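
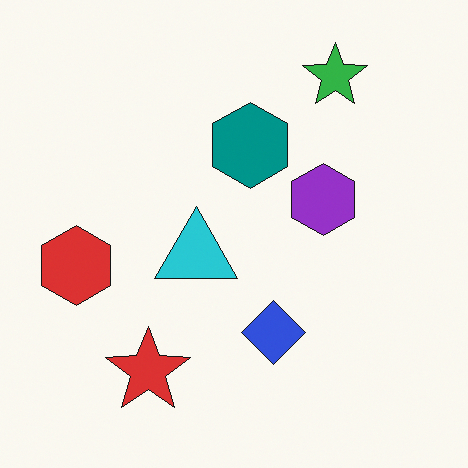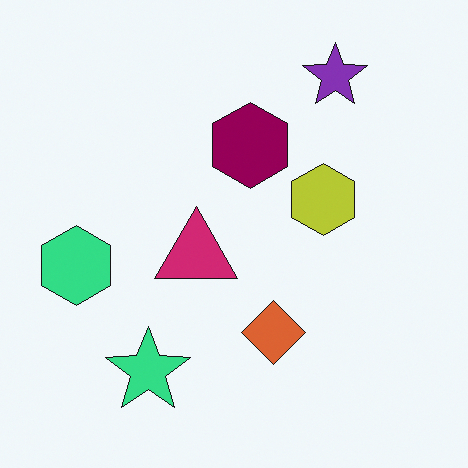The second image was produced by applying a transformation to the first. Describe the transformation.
Hue-shifted noticeably.

Every shape's color has rotated by the same amount around the hue wheel — a uniform hue shift.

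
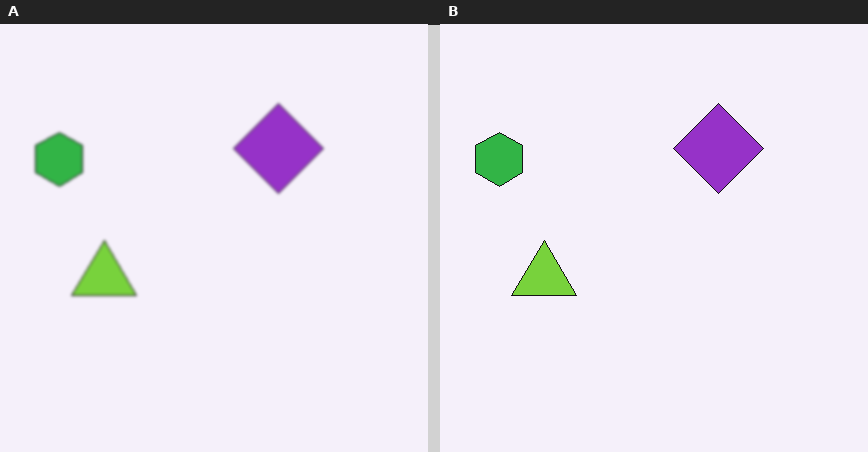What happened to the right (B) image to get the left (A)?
This is the original image lightly blurred.

Shape edges and outlines are uniformly softened across the whole image.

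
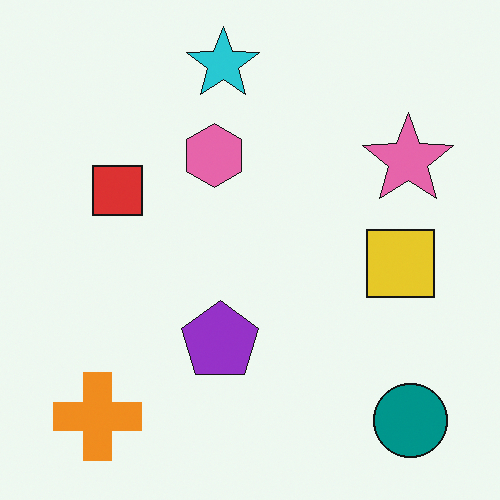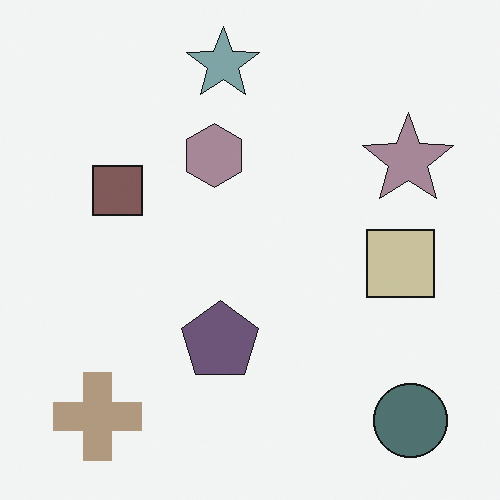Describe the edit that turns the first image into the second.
The image was made much more muted (saturation change).

All colors are more muted and greyish — a global saturation change.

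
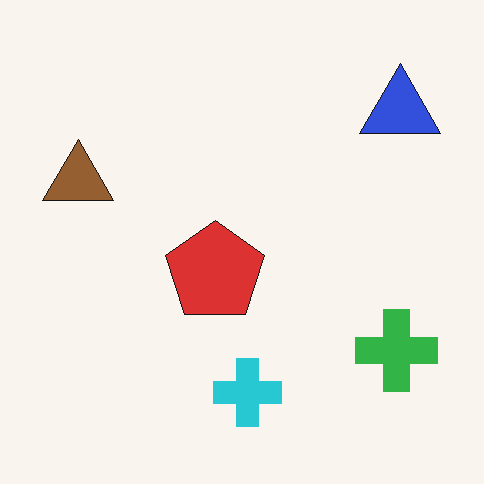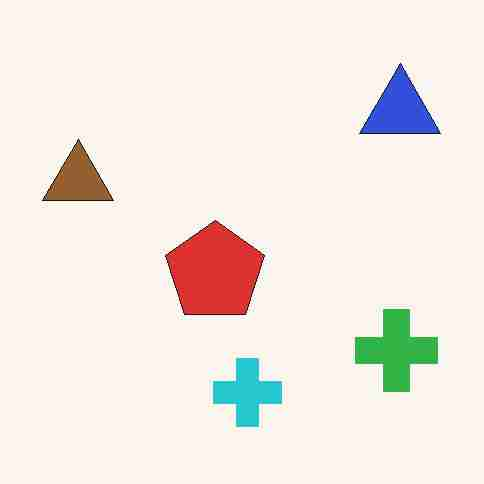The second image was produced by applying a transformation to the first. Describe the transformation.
It was degraded with heavy JPEG compression.

Blocky 8×8 compression artifacts appear around shape edges and the flat background shows ringing — characteristic JPEG degradation.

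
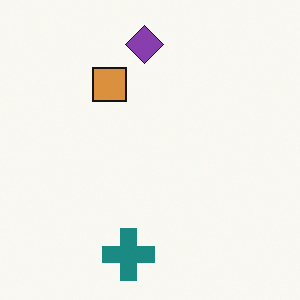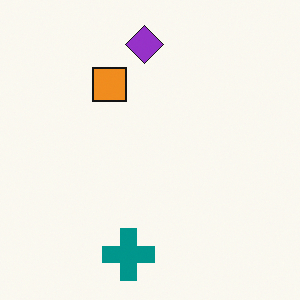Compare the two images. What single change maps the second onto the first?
This is the original image slightly desaturated.

All colors are more muted and greyish — a global saturation change.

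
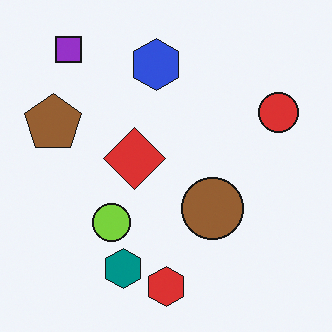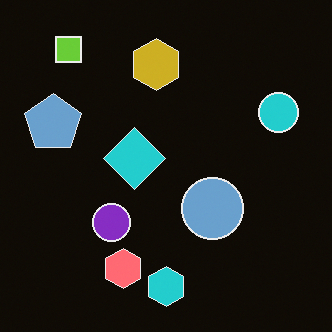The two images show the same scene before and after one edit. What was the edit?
The transformation is: color-inverted (negative).

The light background has become dark and every shape's color is its complement — a photographic negative.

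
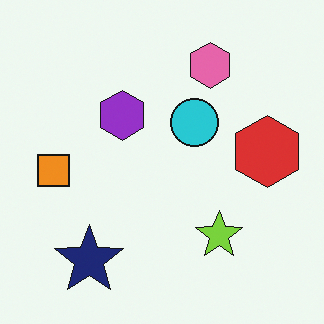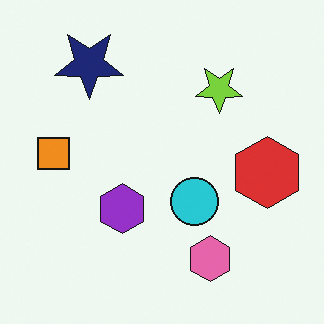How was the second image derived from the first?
The transformation is: flipped vertically (top ↔ bottom).

The navy star is in the bottom-left of the first image and the top-left of the second — shapes on opposite sides of the horizontal midline have swapped in a mirror flip.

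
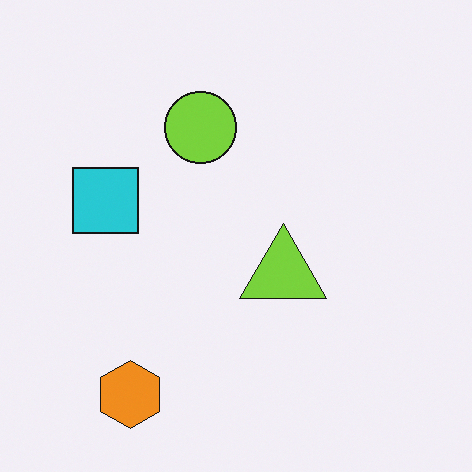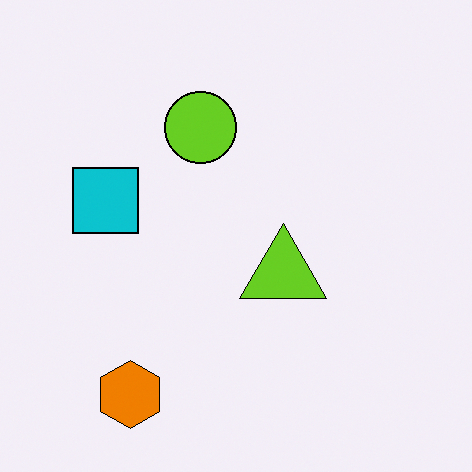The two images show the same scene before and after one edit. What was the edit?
It was given slightly increased contrast.

Tones are pushed away from mid-grey across the whole image — a global contrast change.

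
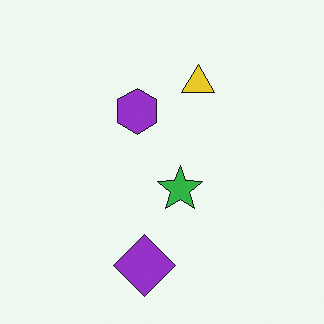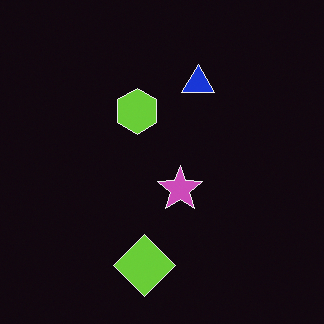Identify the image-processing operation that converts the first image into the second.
This is the original image color-inverted (negative).

The light background has become dark and every shape's color is its complement — a photographic negative.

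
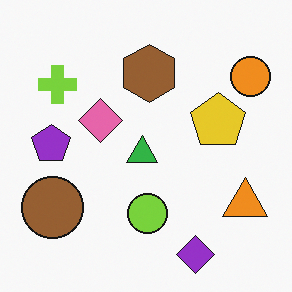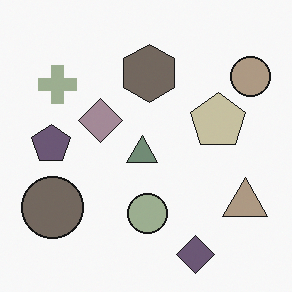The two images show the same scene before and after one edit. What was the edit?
It was made much more muted (saturation change).

All colors are more muted and greyish — a global saturation change.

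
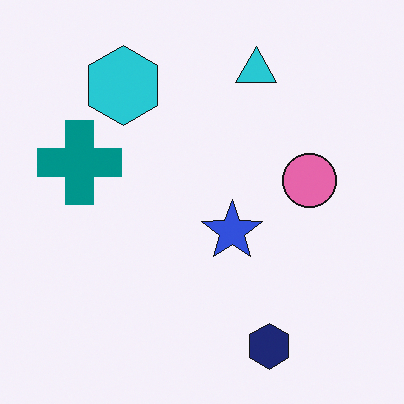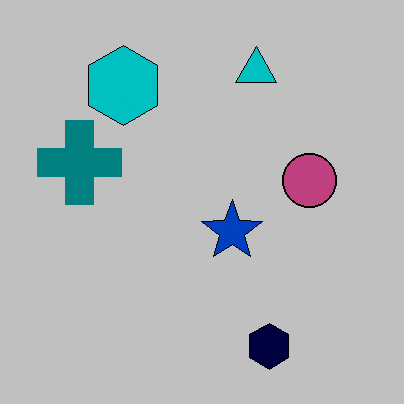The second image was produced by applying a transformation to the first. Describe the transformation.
The second image is the first aggressively posterized.

Each flat color has snapped to a coarser quantized level — most visibly, the near-white background has dropped to a flat grey.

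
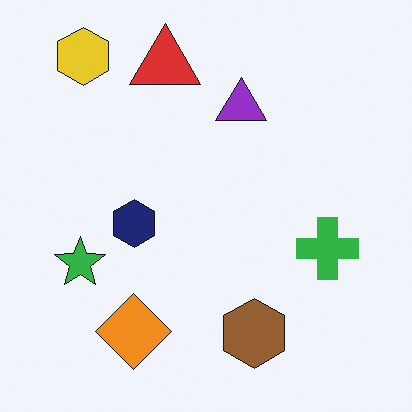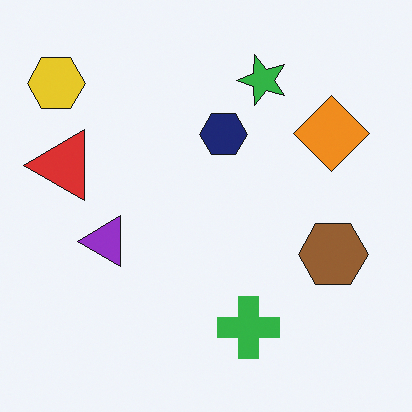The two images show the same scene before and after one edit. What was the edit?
The transformation is: transposed (reflected across the top-left ↔ bottom-right diagonal).

Shapes have swapped their row and column positions — what was in the top-right is now in the bottom-left — a diagonal reflection.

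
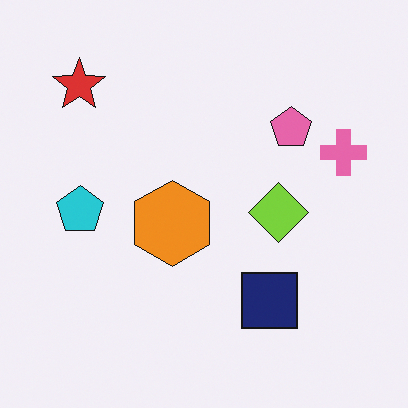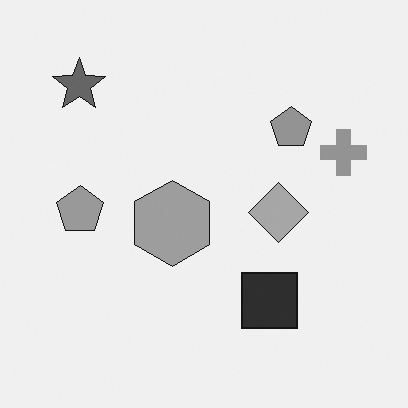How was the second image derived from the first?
It was converted to grayscale.

All color is removed — every shape is now a shade of grey.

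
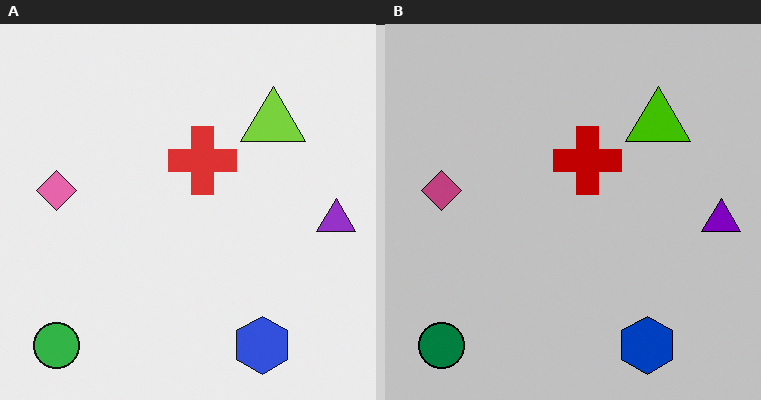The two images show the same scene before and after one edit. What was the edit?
It was heavily posterized to just a handful of flat colors.

Each flat color has snapped to a coarser quantized level — most visibly, the near-white background has dropped to a flat grey.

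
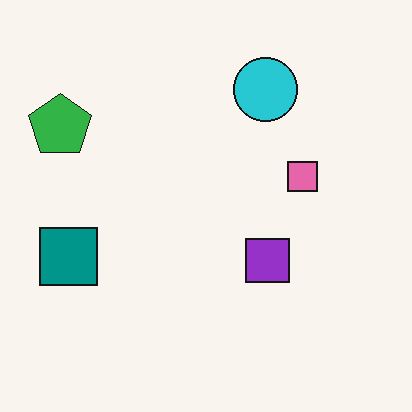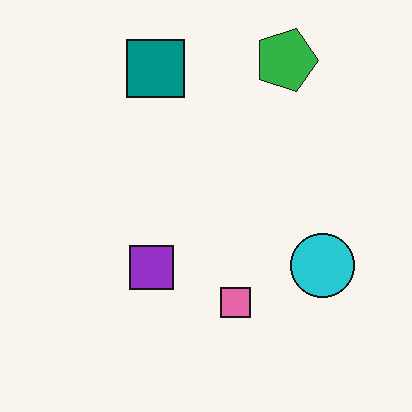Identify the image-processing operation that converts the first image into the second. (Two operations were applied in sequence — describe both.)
The second image is the first rotated 90° clockwise, then JPEG-compressed with visible artifacts.

The green pentagon sits in the top-left of the first image and the top-right of the second — consistent with a whole-image 90° clockwise rotation. Blocky 8×8 compression artifacts appear around shape edges and the flat background shows ringing — characteristic JPEG degradation.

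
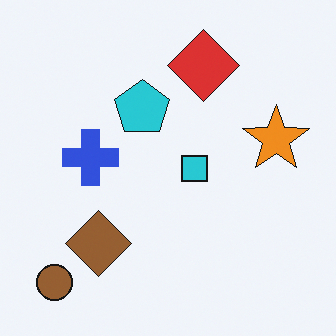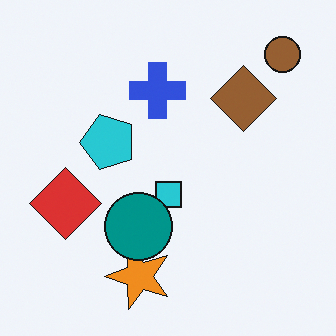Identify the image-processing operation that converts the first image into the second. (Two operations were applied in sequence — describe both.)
This is the original image transposed (reflected across the top-left ↔ bottom-right diagonal), then overlaid with an additional teal circle.

Shapes have swapped their row and column positions — what was in the top-right is now in the bottom-left — a diagonal reflection. A teal circle appears in the second image that is absent from the first.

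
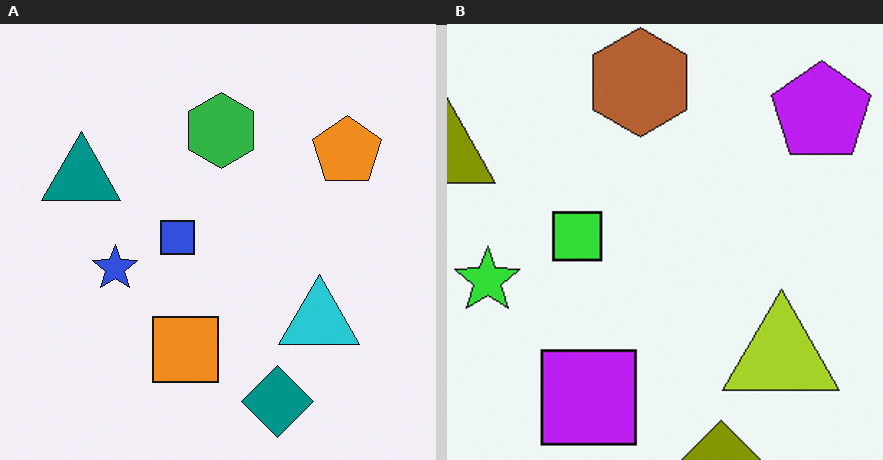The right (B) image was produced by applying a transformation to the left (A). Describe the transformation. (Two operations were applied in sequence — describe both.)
Hue-shifted by a large amount, then cropped slightly and scaled back up.

Every shape's color has rotated by the same amount around the hue wheel — a uniform hue shift. The visible shapes are larger and the field of view is narrower; shapes near the original edges may be partly or wholly outside the frame — a crop-and-rescale.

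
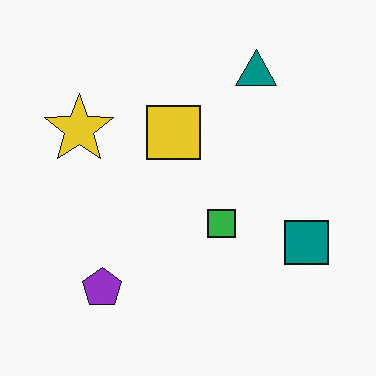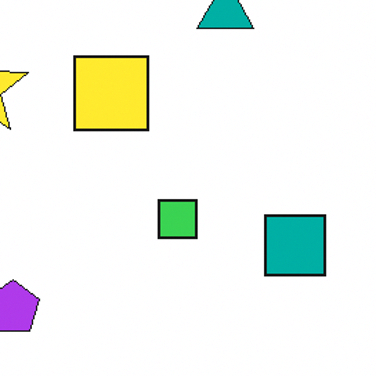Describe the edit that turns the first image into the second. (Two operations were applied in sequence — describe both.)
The image was brightened a little, then cropped slightly and scaled back up.

Every pixel — background and shapes alike — is uniformly brightened. The visible shapes are larger and the field of view is narrower; shapes near the original edges may be partly or wholly outside the frame — a crop-and-rescale.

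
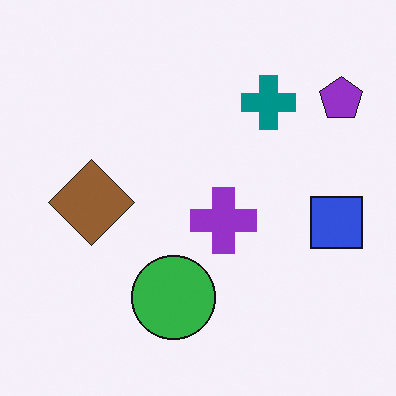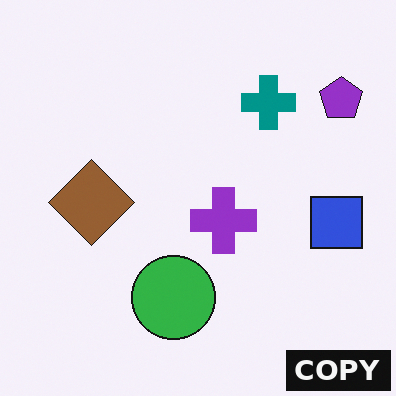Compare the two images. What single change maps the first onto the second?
Watermarked with the text "COPY" in the lower-right corner.

A dark label reading "COPY" appears in the lower-right corner.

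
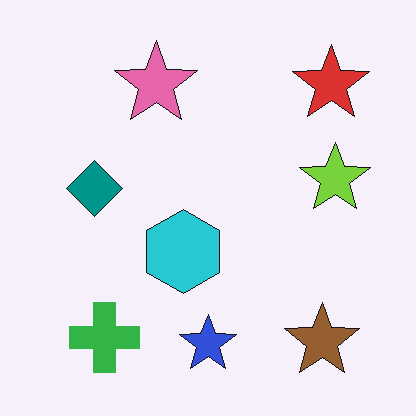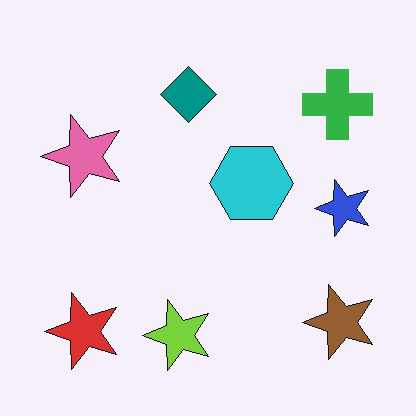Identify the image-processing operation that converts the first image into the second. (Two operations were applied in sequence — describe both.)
Transposed (reflected across the top-left ↔ bottom-right diagonal), then JPEG-compressed with visible artifacts.

Shapes have swapped their row and column positions — what was in the top-right is now in the bottom-left — a diagonal reflection. Blocky 8×8 compression artifacts appear around shape edges and the flat background shows ringing — characteristic JPEG degradation.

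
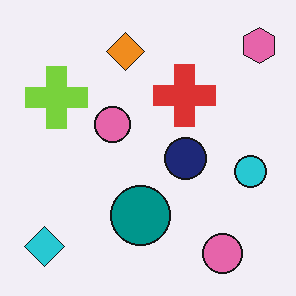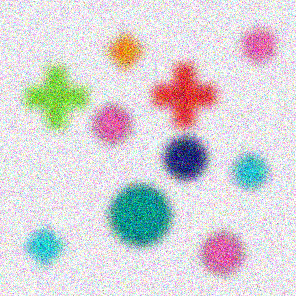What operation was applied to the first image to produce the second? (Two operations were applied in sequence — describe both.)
Strongly gaussian-blurred, then degraded with heavy additive noise.

Shape edges and outlines are uniformly softened across the whole image. Random speckle covers the whole image, including the flat background.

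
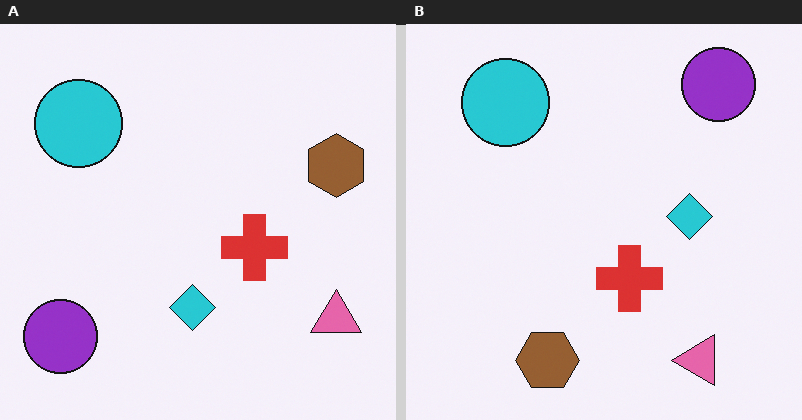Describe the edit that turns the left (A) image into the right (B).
The right (B) image is the left (A) transposed (reflected across the top-left ↔ bottom-right diagonal).

Shapes have swapped their row and column positions — what was in the top-right is now in the bottom-left — a diagonal reflection.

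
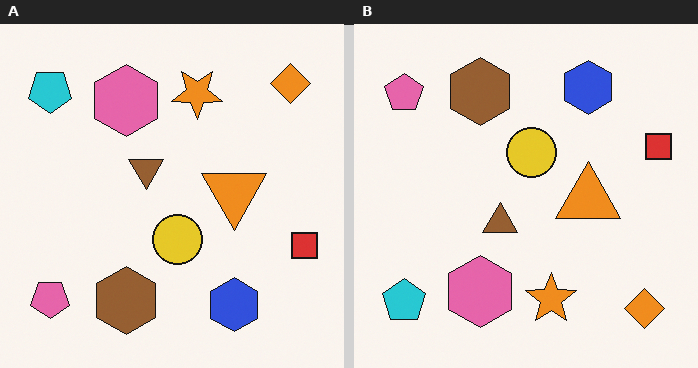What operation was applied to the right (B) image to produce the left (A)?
The transformation is: flipped vertically (top ↔ bottom).

The orange diamond is in the bottom-right of the right (B) image and the top-right of the left (A) — shapes on opposite sides of the horizontal midline have swapped in a mirror flip.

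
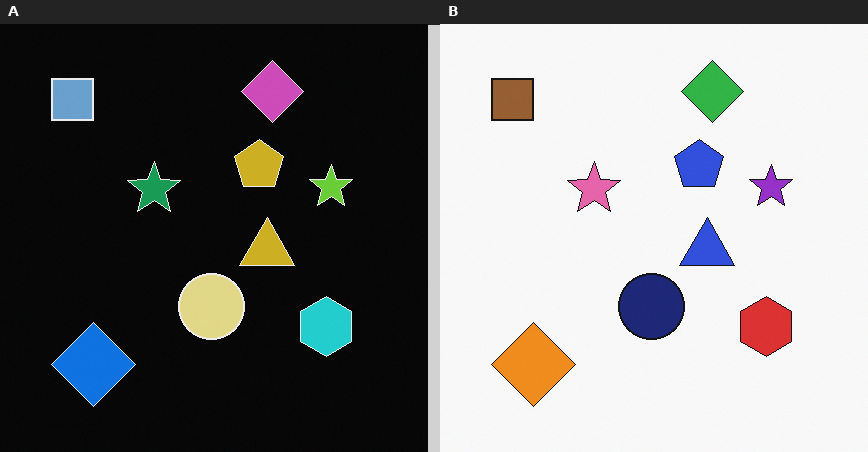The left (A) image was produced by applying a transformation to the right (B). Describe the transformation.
It was color-inverted (negative).

The light background has become dark and every shape's color is its complement — a photographic negative.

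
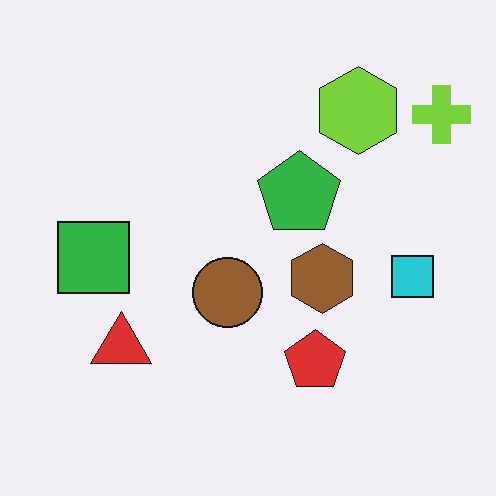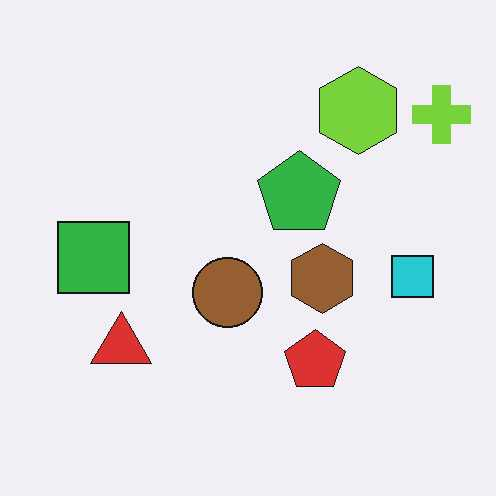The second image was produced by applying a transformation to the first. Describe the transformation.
This is the original image given moderate JPEG compression.

Blocky 8×8 compression artifacts appear around shape edges and the flat background shows ringing — characteristic JPEG degradation.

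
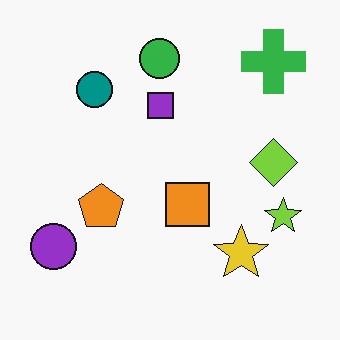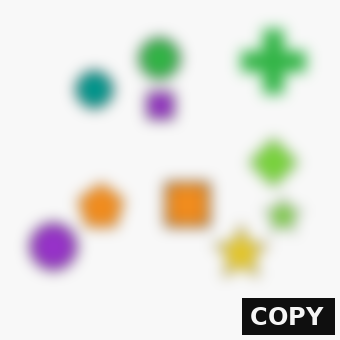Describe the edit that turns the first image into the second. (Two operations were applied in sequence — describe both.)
The image was strongly gaussian-blurred, then watermarked with the text "COPY" in the lower-right corner.

Shape edges and outlines are uniformly softened across the whole image. A dark label reading "COPY" appears in the lower-right corner.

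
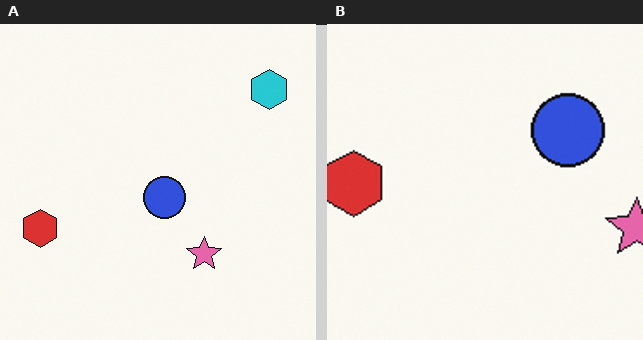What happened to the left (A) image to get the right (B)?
It was cropped tightly and scaled back up.

The visible shapes are larger and the field of view is narrower; shapes near the original edges may be partly or wholly outside the frame — a crop-and-rescale.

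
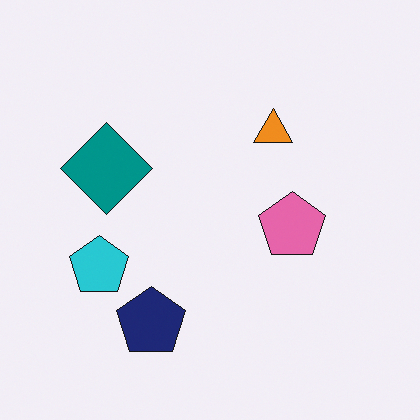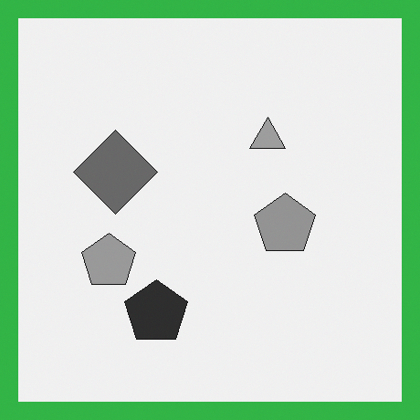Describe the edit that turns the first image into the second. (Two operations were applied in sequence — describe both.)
The second image is the first converted to grayscale, then framed with a green border.

All color is removed — every shape is now a shade of grey. A solid green frame runs around the edge of the second image, with the content slightly shrunk inside it.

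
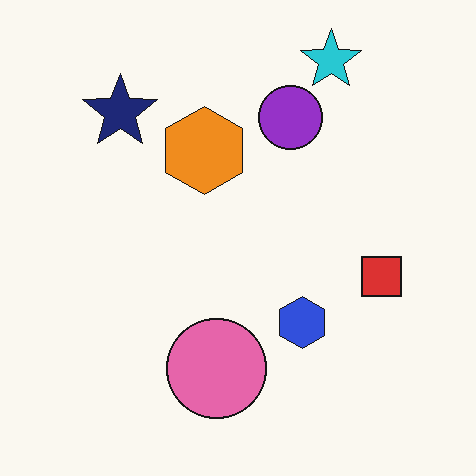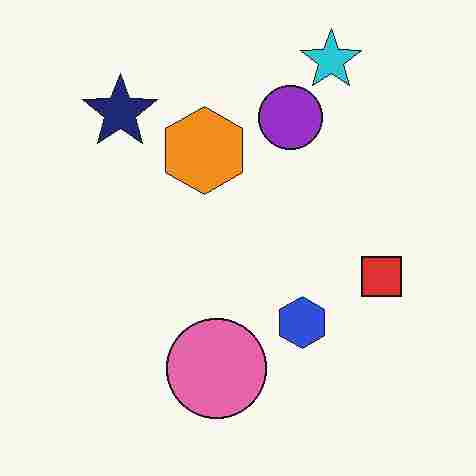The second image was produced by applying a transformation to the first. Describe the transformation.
Heavily JPEG-compressed with obvious blocking artifacts.

Blocky 8×8 compression artifacts appear around shape edges and the flat background shows ringing — characteristic JPEG degradation.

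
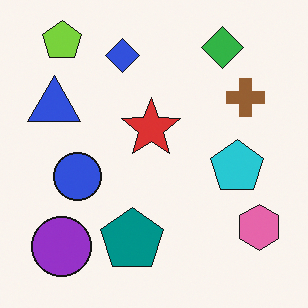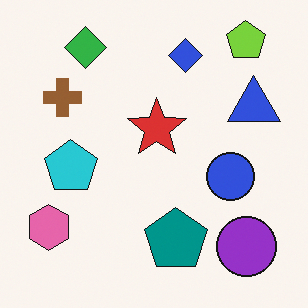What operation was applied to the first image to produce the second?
This is the original image flipped horizontally (left ↔ right).

The pink hexagon is in the bottom-right of the first image and the bottom-left of the second — shapes on opposite sides of the vertical midline have swapped in a mirror flip.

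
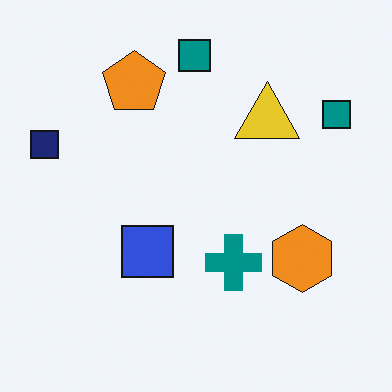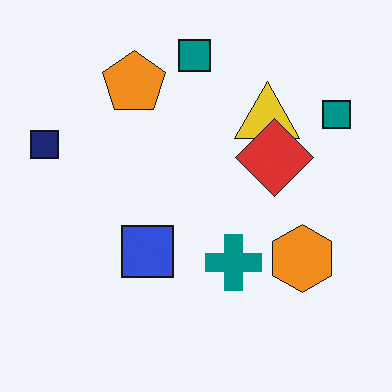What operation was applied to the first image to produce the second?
Overlaid with an additional red diamond.

A red diamond appears in the second image that is absent from the first.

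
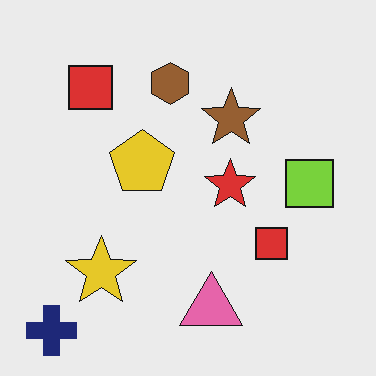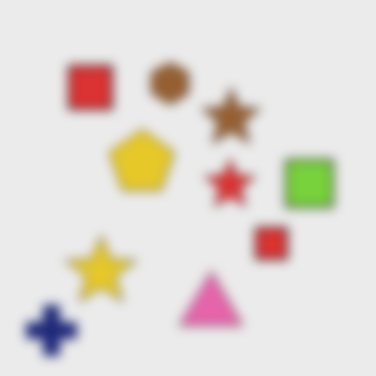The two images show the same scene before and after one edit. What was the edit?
The transformation is: heavily blurred.

Shape edges and outlines are uniformly softened across the whole image.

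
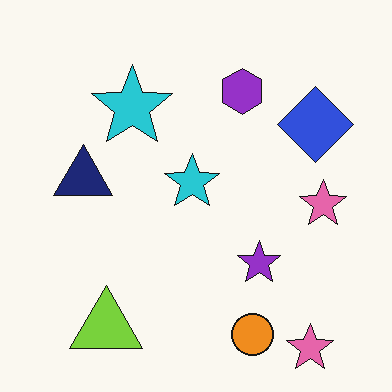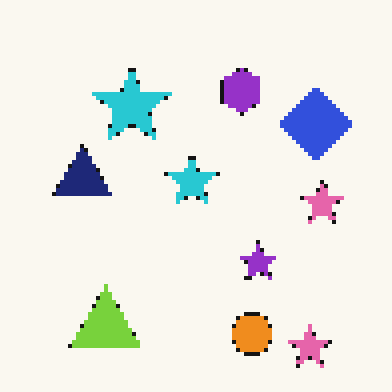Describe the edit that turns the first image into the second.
Mildly pixelated.

Shapes are reduced to large square blocks; fine edges and outlines are lost — a downscale-then-upscale (mosaic) effect.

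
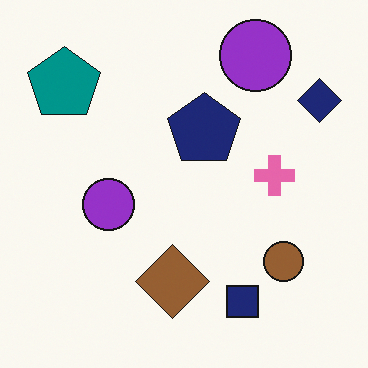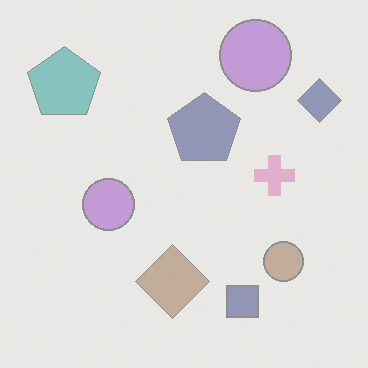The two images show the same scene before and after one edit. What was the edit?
The transformation is: washed out (contrast reduced).

Tones are pushed toward mid-grey across the whole image — a global contrast change.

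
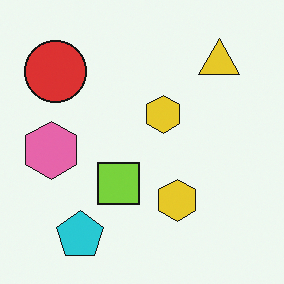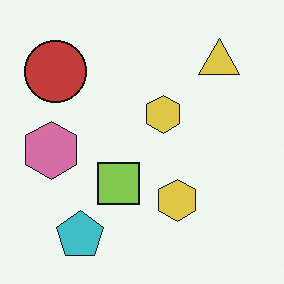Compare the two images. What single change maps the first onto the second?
The transformation is: slightly desaturated.

All colors are more muted and greyish — a global saturation change.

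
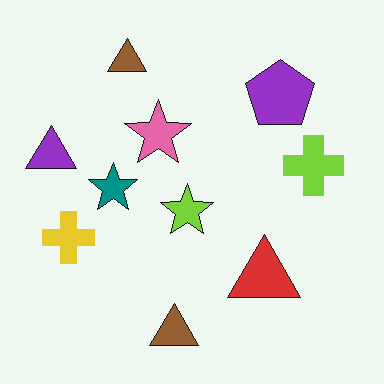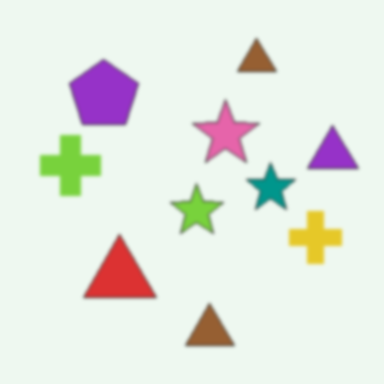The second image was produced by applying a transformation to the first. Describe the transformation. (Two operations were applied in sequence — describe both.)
The image was flipped horizontally (left ↔ right), then lightly blurred.

The purple triangle is in the left of the first image and the right of the second — shapes on opposite sides of the vertical midline have swapped in a mirror flip. Shape edges and outlines are uniformly softened across the whole image.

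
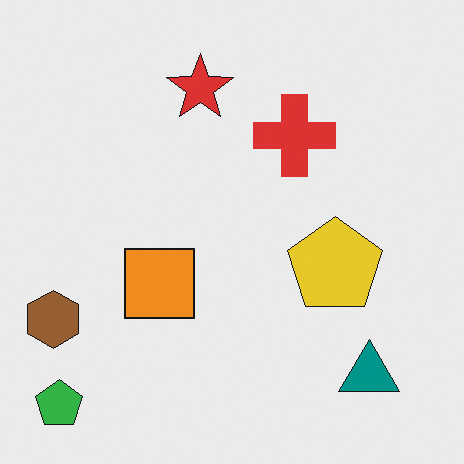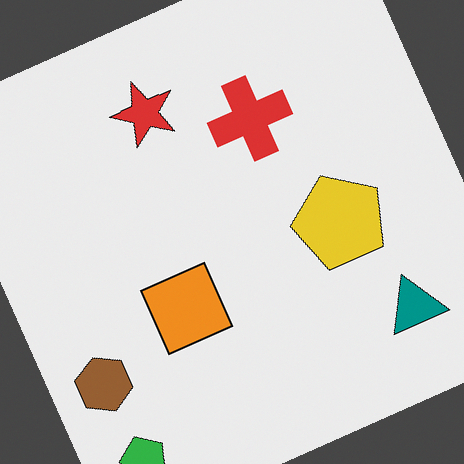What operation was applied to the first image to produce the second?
The second image is the first rotated counter-clockwise by a moderate amount.

Every shape is tilted by the same angle and the image corners show triangular fill wedges — a whole-image rotation by a non-right angle.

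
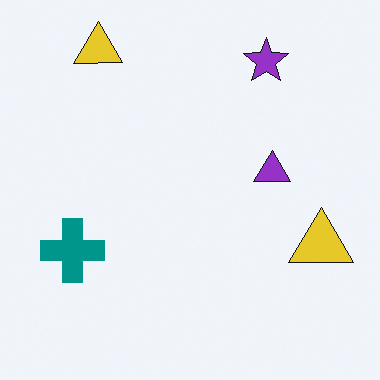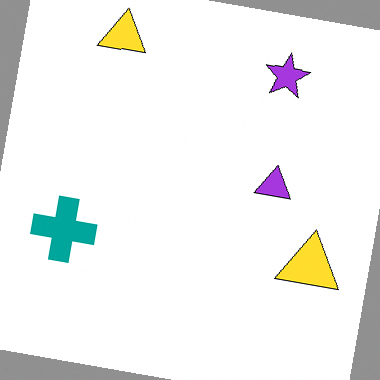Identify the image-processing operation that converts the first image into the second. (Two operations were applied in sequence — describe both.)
The image was rotated clockwise by a slight angle, then slightly brightened.

Every shape is tilted by the same angle and the image corners show triangular fill wedges — a whole-image rotation by a non-right angle. Every pixel — background and shapes alike — is uniformly brightened.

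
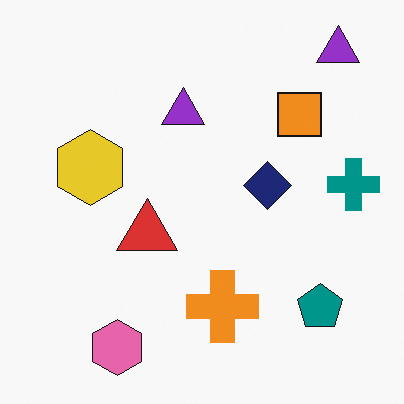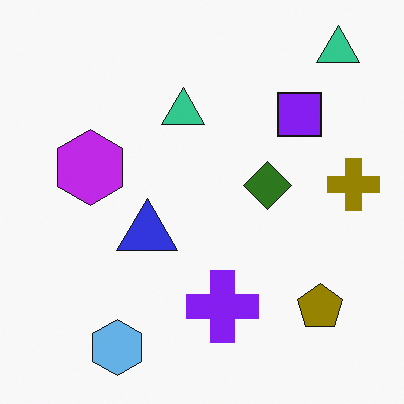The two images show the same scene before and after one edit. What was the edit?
The second image is the first hue-shifted through roughly half the color wheel.

Every shape's color has rotated by the same amount around the hue wheel — a uniform hue shift.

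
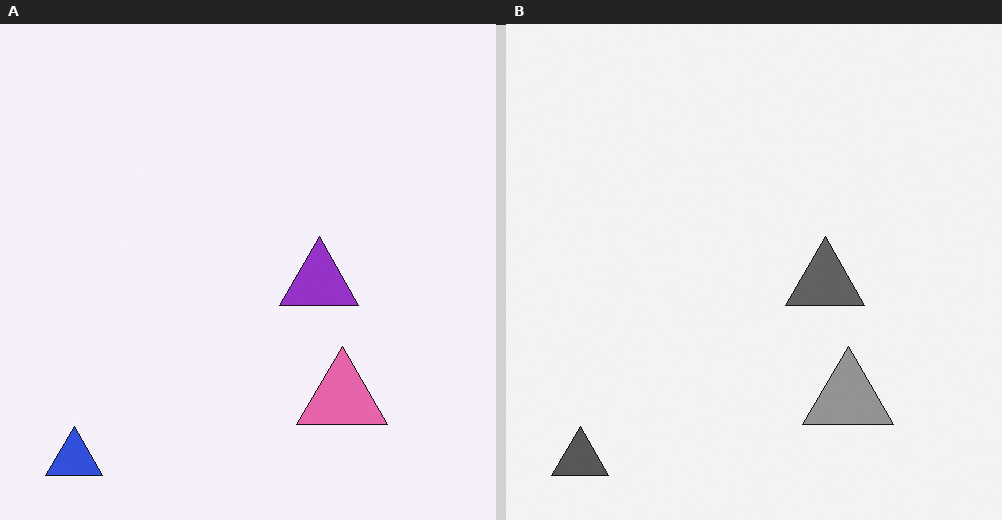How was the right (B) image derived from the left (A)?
The transformation is: converted to grayscale.

All color is removed — every shape is now a shade of grey.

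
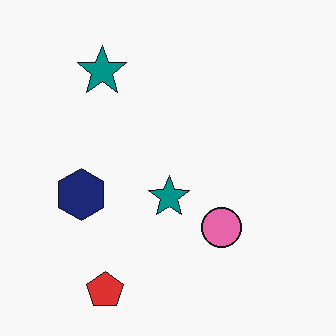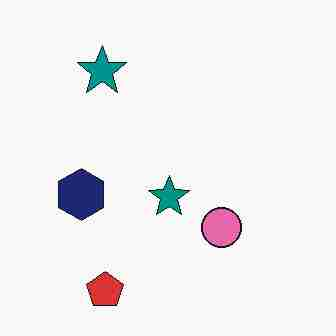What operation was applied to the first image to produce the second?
This is the original image heavily JPEG-compressed with obvious blocking artifacts.

Blocky 8×8 compression artifacts appear around shape edges and the flat background shows ringing — characteristic JPEG degradation.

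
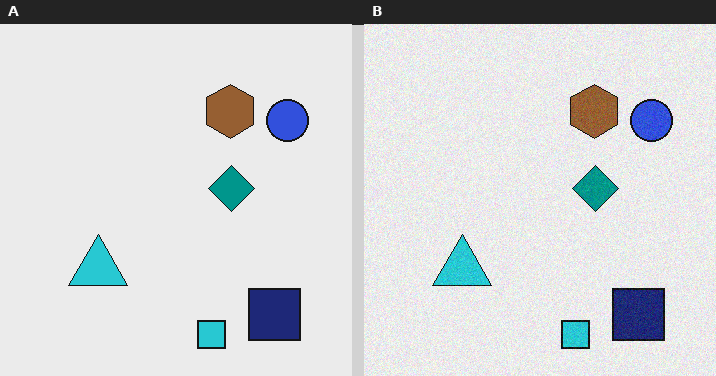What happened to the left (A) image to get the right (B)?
The right (B) image is the left (A) degraded with subtle gaussian noise.

Random speckle covers the whole image, including the flat background.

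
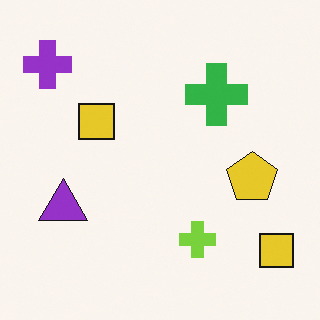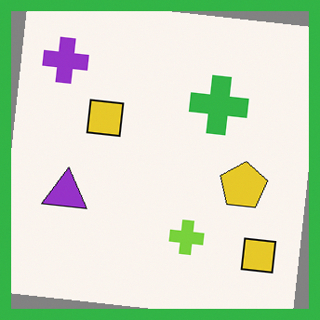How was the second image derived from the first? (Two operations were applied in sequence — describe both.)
Rotated clockwise by a small amount, then framed with a green border.

Every shape is tilted by the same angle and the image corners show triangular fill wedges — a whole-image rotation by a non-right angle. A solid green frame runs around the edge of the second image, with the content slightly shrunk inside it.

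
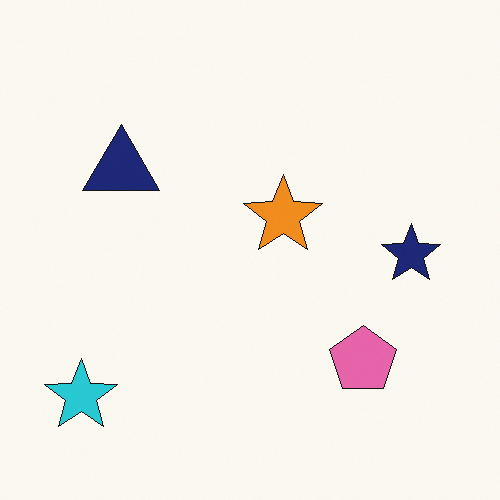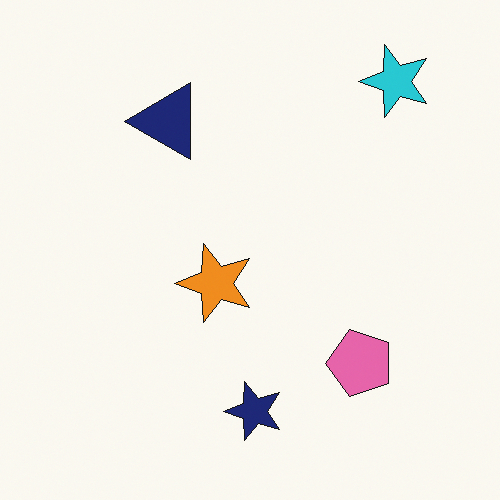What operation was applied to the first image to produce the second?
The transformation is: transposed (reflected across the top-left ↔ bottom-right diagonal).

Shapes have swapped their row and column positions — what was in the top-right is now in the bottom-left — a diagonal reflection.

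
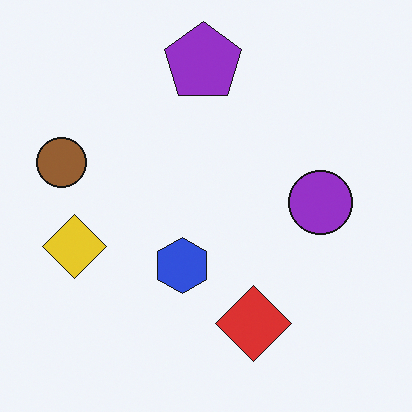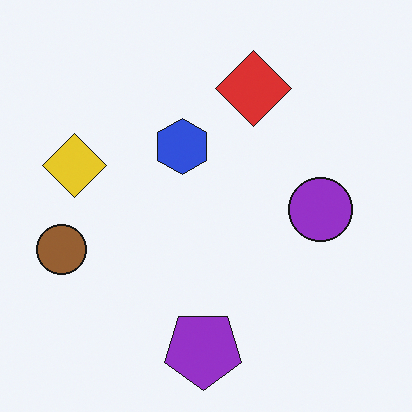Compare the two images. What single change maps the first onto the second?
The transformation is: flipped vertically (top ↔ bottom).

The purple pentagon is in the top of the first image and the bottom of the second — shapes on opposite sides of the horizontal midline have swapped in a mirror flip.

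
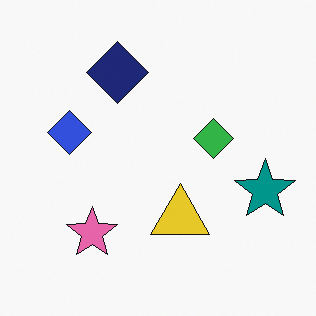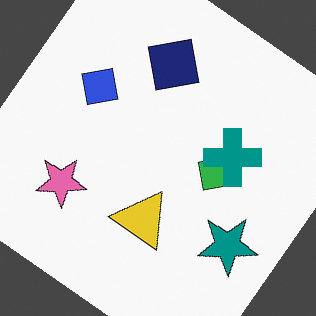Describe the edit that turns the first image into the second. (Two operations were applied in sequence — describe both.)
The second image is the first rotated clockwise by a large amount — several tens of degrees, then overlaid with an additional teal cross.

Every shape is tilted by the same angle and the image corners show triangular fill wedges — a whole-image rotation by a non-right angle. A teal cross appears in the second image that is absent from the first.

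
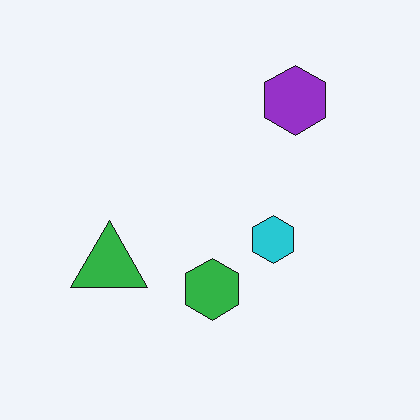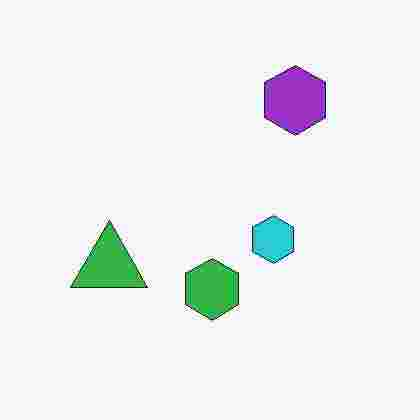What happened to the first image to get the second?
The image was heavily JPEG-compressed with obvious blocking artifacts.

Blocky 8×8 compression artifacts appear around shape edges and the flat background shows ringing — characteristic JPEG degradation.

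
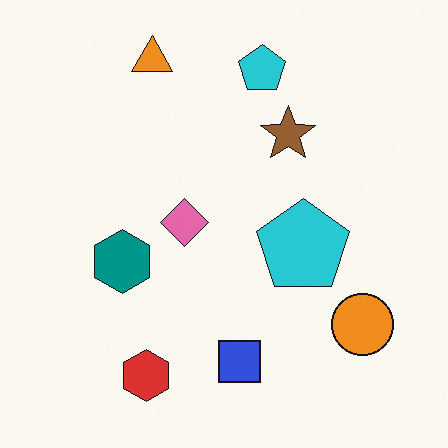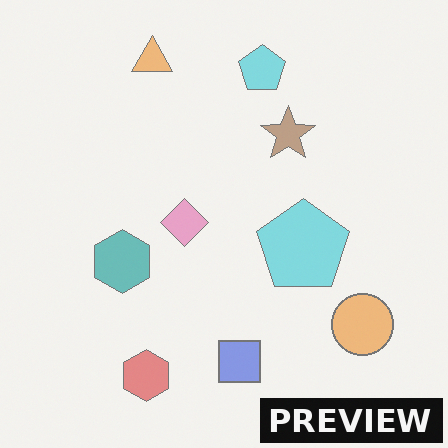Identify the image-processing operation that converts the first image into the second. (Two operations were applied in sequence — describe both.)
Given much lower contrast, then watermarked with the text "PREVIEW" in the lower-right corner.

Tones are pushed toward mid-grey across the whole image — a global contrast change. A dark label reading "PREVIEW" appears in the lower-right corner.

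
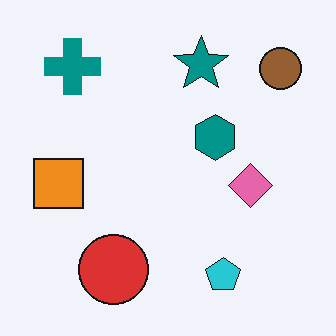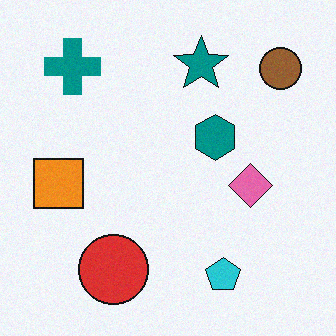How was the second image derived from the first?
It was degraded with light additive noise.

Random speckle covers the whole image, including the flat background.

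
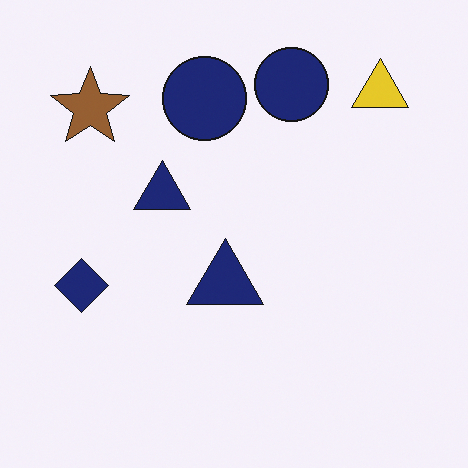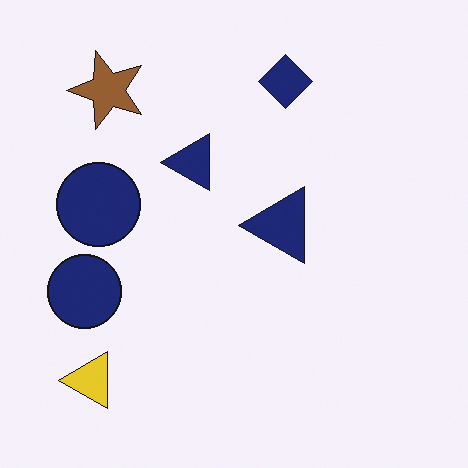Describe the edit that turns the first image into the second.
The transformation is: transposed (reflected across the top-left ↔ bottom-right diagonal).

Shapes have swapped their row and column positions — what was in the top-right is now in the bottom-left — a diagonal reflection.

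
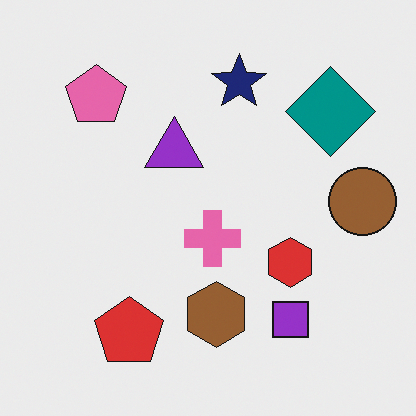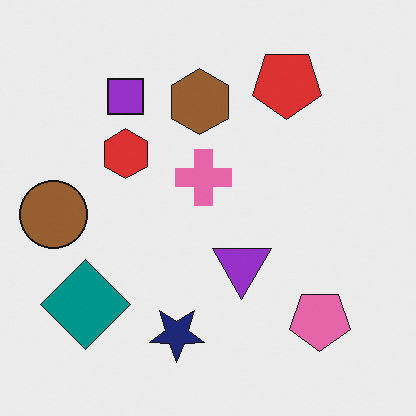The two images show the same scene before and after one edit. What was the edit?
It was rotated 180°.

The pink pentagon sits in the top-left of the first image and the bottom-right of the second — consistent with a whole-image 180° rotation.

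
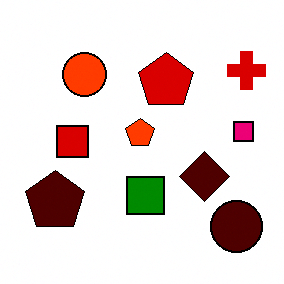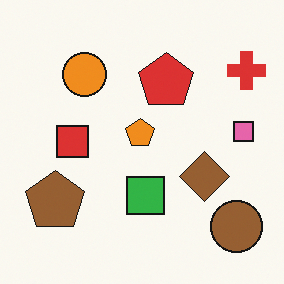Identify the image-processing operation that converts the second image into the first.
Given much higher contrast.

Tones are pushed away from mid-grey across the whole image — a global contrast change.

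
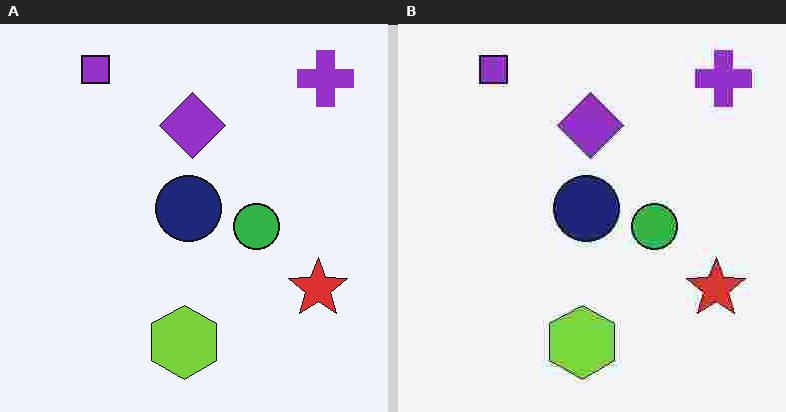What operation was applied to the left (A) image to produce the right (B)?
Heavily JPEG-compressed with obvious blocking artifacts.

Blocky 8×8 compression artifacts appear around shape edges and the flat background shows ringing — characteristic JPEG degradation.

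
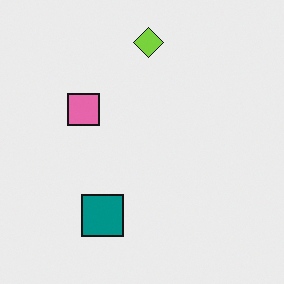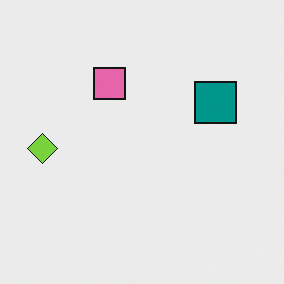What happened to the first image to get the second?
Transposed (reflected across the top-left ↔ bottom-right diagonal).

Shapes have swapped their row and column positions — what was in the top-right is now in the bottom-left — a diagonal reflection.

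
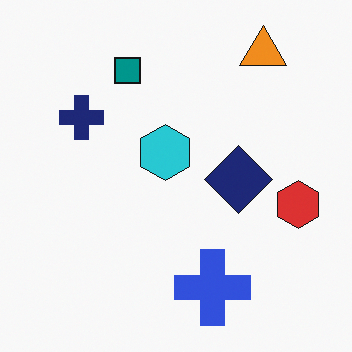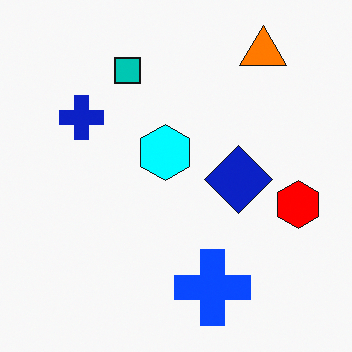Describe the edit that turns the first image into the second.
The second image is the first heavily oversaturated.

All colors are more vivid — a global saturation change.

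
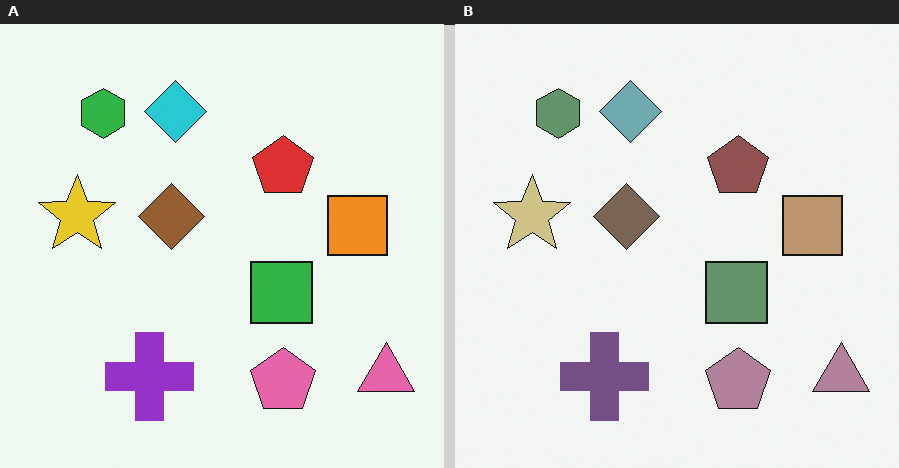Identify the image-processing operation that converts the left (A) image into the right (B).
It was heavily desaturated.

All colors are more muted and greyish — a global saturation change.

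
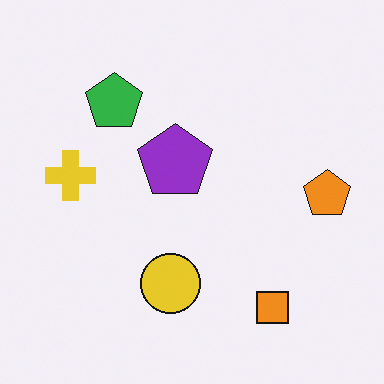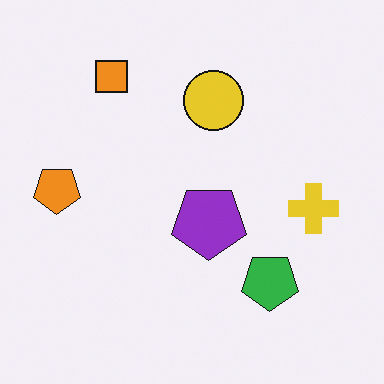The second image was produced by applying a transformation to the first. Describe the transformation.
The second image is the first rotated 180°.

The orange square sits in the bottom-right of the first image and the top-left of the second — consistent with a whole-image 180° rotation.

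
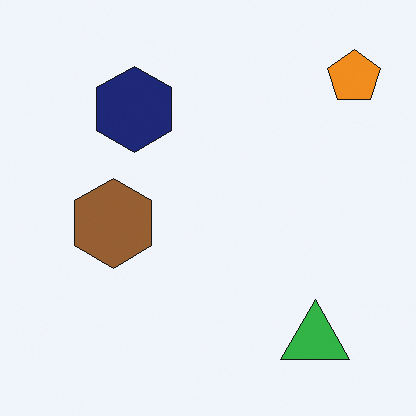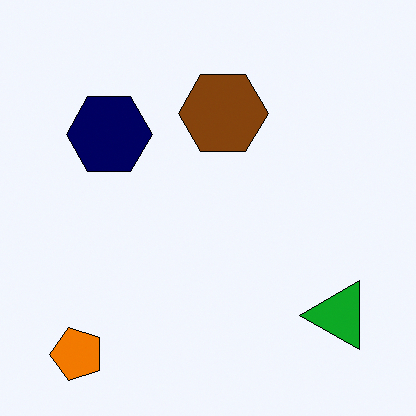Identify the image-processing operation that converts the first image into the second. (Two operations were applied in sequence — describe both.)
The image was given slightly increased contrast, then transposed (reflected across the top-left ↔ bottom-right diagonal).

Tones are pushed away from mid-grey across the whole image — a global contrast change. Shapes have swapped their row and column positions — what was in the top-right is now in the bottom-left — a diagonal reflection.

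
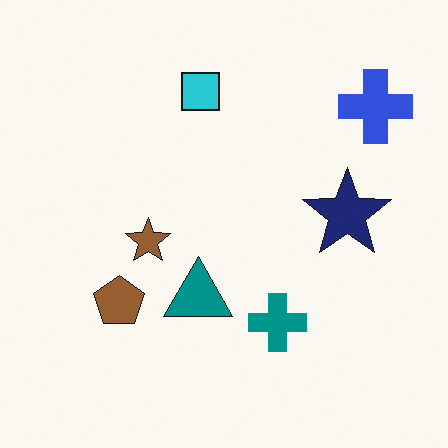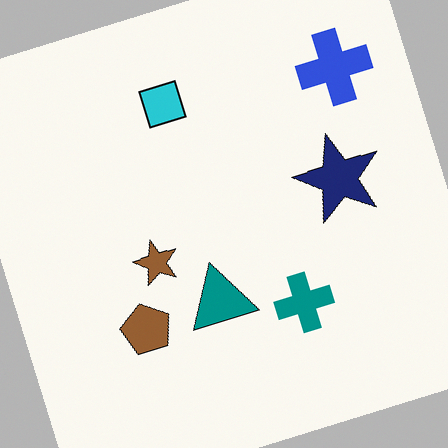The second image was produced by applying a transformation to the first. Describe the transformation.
Rotated counter-clockwise by a moderate amount.

Every shape is tilted by the same angle and the image corners show triangular fill wedges — a whole-image rotation by a non-right angle.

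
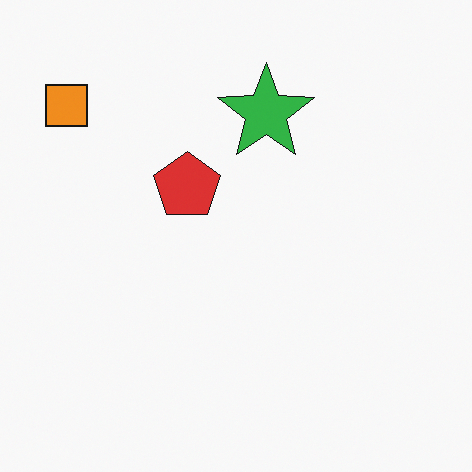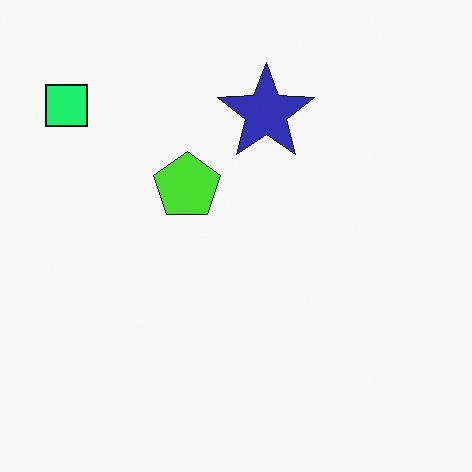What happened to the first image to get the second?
It was hue-shifted through roughly a third of the color wheel.

Every shape's color has rotated by the same amount around the hue wheel — a uniform hue shift.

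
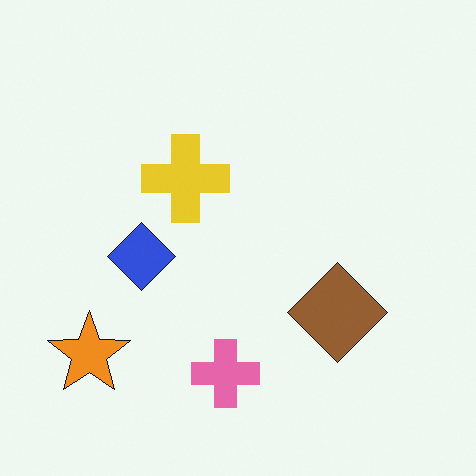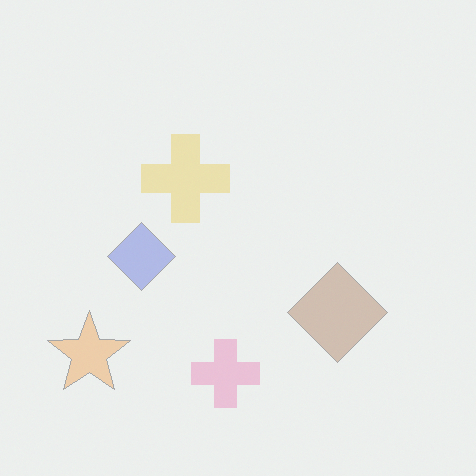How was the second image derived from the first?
The image was given much lower contrast.

Tones are pushed toward mid-grey across the whole image — a global contrast change.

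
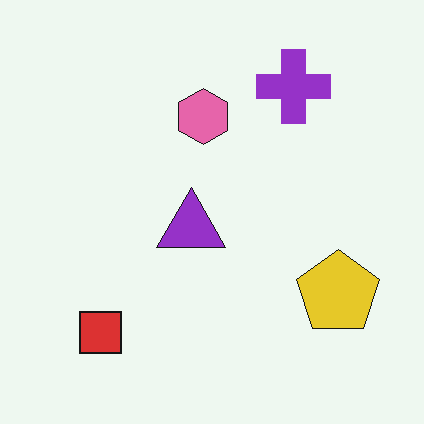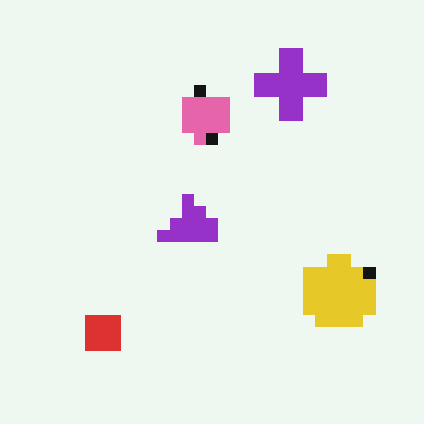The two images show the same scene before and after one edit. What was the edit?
The second image is the first coarsely pixelated.

Shapes are reduced to large square blocks; fine edges and outlines are lost — a downscale-then-upscale (mosaic) effect.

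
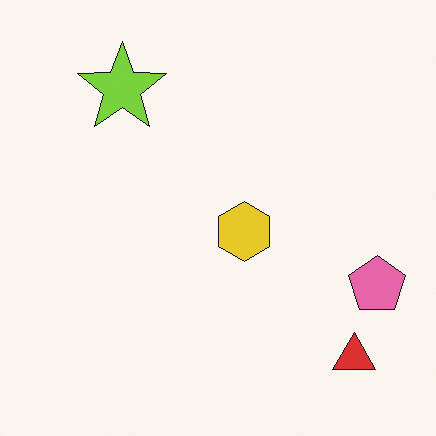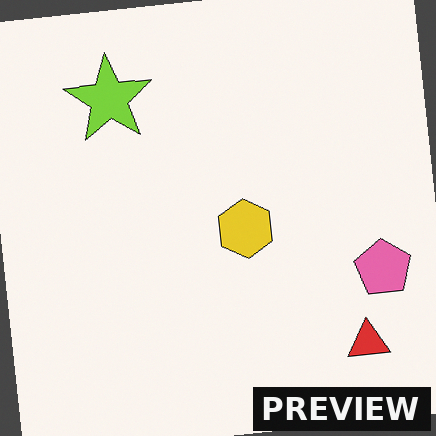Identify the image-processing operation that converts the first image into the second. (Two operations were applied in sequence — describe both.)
Rotated counter-clockwise by a small amount, then watermarked with the text "PREVIEW" in the lower-right corner.

Every shape is tilted by the same angle and the image corners show triangular fill wedges — a whole-image rotation by a non-right angle. A dark label reading "PREVIEW" appears in the lower-right corner.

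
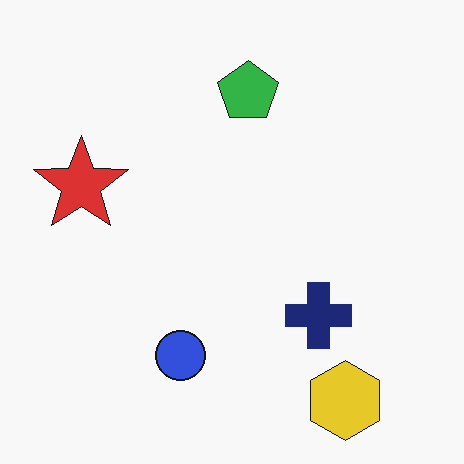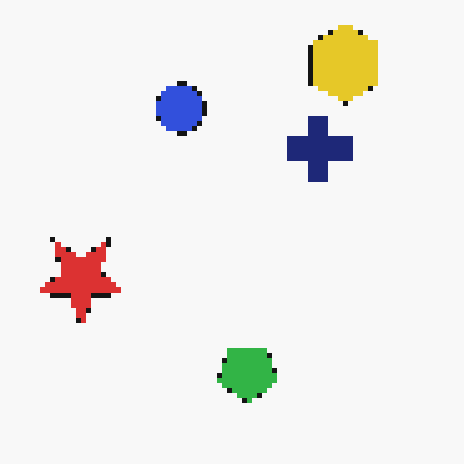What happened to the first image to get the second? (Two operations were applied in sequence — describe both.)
The image was flipped vertically (top ↔ bottom), then mildly pixelated.

The yellow hexagon is in the bottom-right of the first image and the top-right of the second — shapes on opposite sides of the horizontal midline have swapped in a mirror flip. Shapes are reduced to large square blocks; fine edges and outlines are lost — a downscale-then-upscale (mosaic) effect.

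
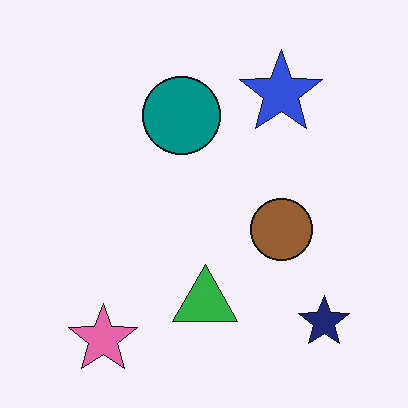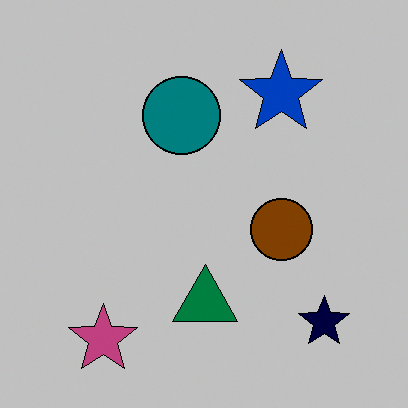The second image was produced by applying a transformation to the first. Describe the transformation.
The image was aggressively posterized.

Each flat color has snapped to a coarser quantized level — most visibly, the near-white background has dropped to a flat grey.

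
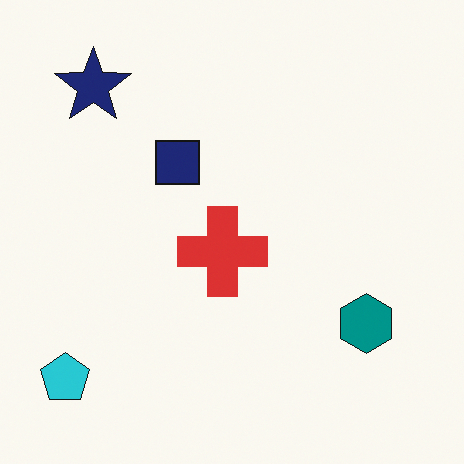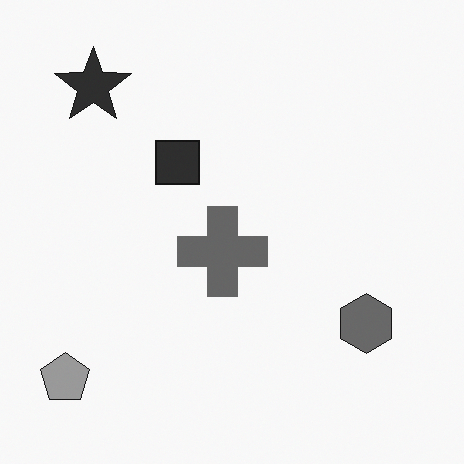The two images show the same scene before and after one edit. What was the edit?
The second image is the first converted to grayscale.

All color is removed — every shape is now a shade of grey.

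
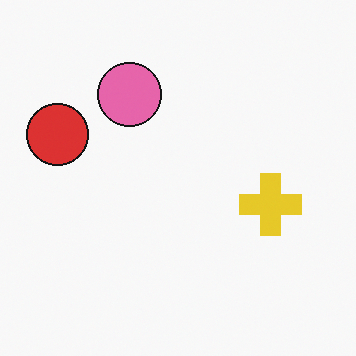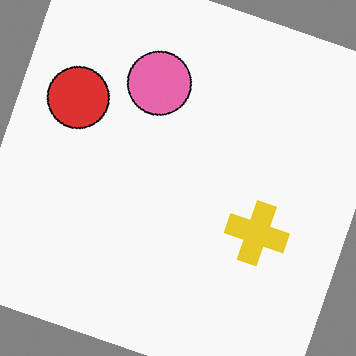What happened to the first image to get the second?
Rotated clockwise by a moderate amount.

Every shape is tilted by the same angle and the image corners show triangular fill wedges — a whole-image rotation by a non-right angle.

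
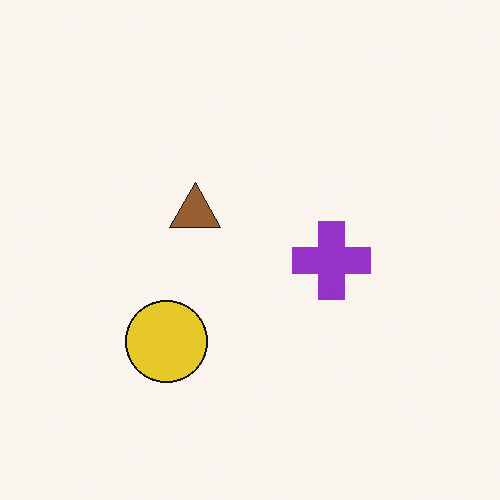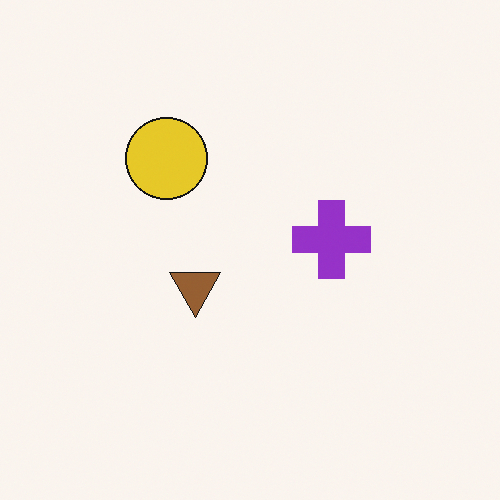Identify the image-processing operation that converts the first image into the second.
This is the original image flipped vertically (top ↔ bottom).

The yellow circle is in the bottom-left of the first image and the top-left of the second — shapes on opposite sides of the horizontal midline have swapped in a mirror flip.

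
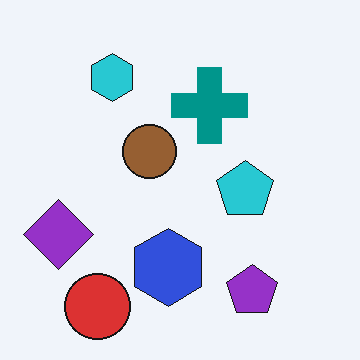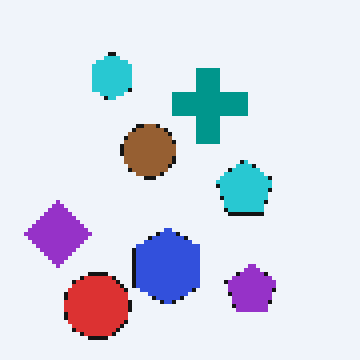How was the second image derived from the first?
The second image is the first mildly pixelated.

Shapes are reduced to large square blocks; fine edges and outlines are lost — a downscale-then-upscale (mosaic) effect.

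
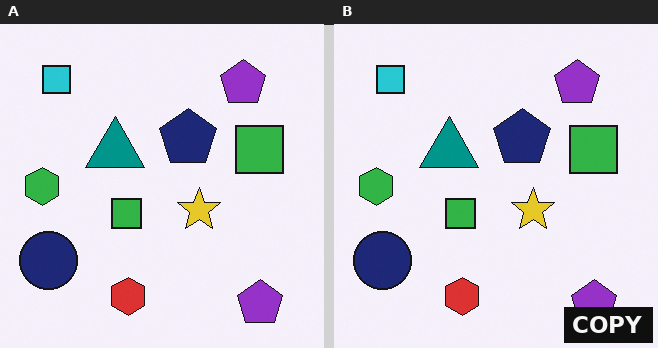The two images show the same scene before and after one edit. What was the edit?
The right (B) image is the left (A) watermarked with the text "COPY" in the lower-right corner.

A dark label reading "COPY" appears in the lower-right corner.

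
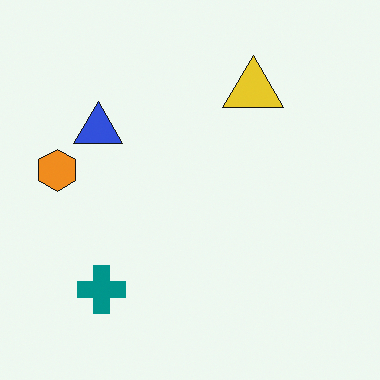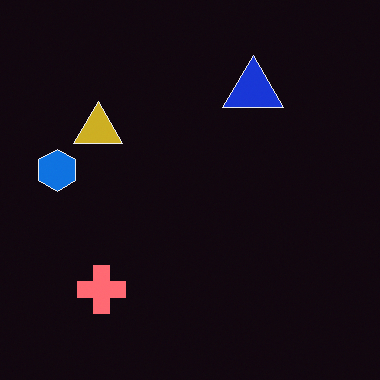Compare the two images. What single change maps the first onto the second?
The second image is the first color-inverted (negative).

The light background has become dark and every shape's color is its complement — a photographic negative.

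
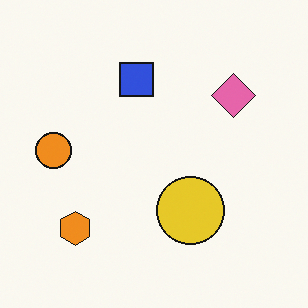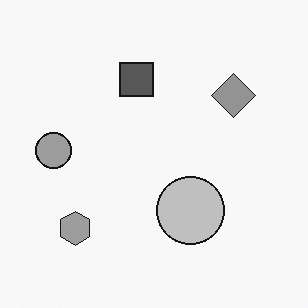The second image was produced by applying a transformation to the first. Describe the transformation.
This is the original image converted to grayscale.

All color is removed — every shape is now a shade of grey.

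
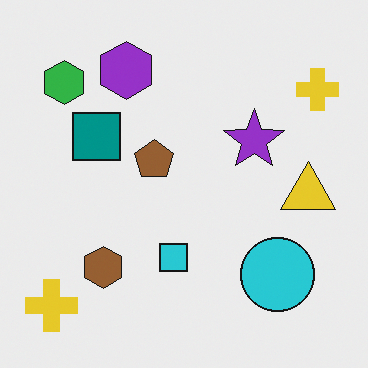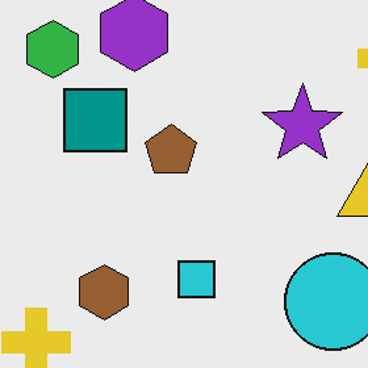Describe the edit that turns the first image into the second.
Cropped slightly and scaled back up.

The visible shapes are larger and the field of view is narrower; shapes near the original edges may be partly or wholly outside the frame — a crop-and-rescale.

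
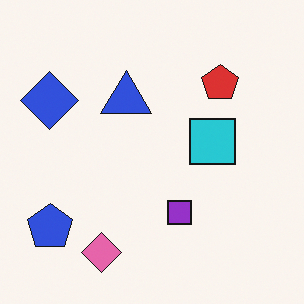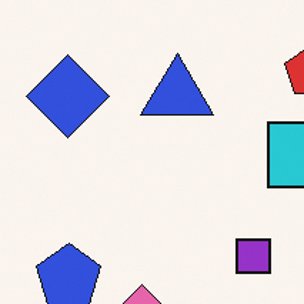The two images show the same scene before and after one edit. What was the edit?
This is the original image cropped slightly and scaled back up.

The visible shapes are larger and the field of view is narrower; shapes near the original edges may be partly or wholly outside the frame — a crop-and-rescale.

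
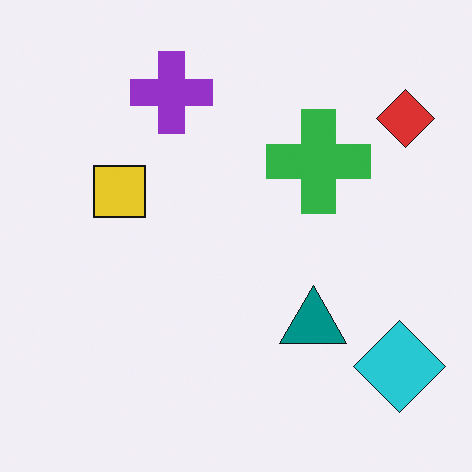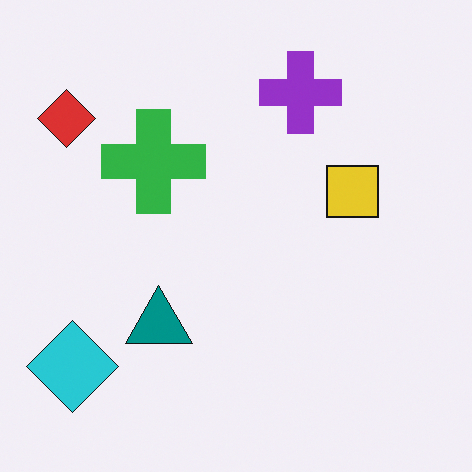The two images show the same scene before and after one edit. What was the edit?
Flipped horizontally (left ↔ right).

The red diamond is in the top-right of the first image and the top-left of the second — shapes on opposite sides of the vertical midline have swapped in a mirror flip.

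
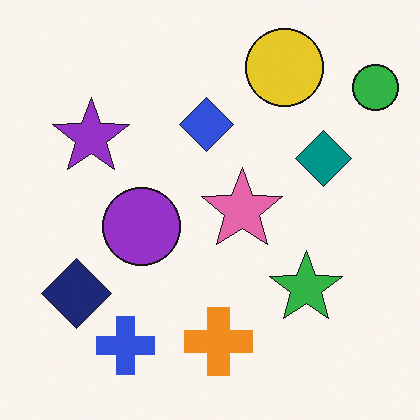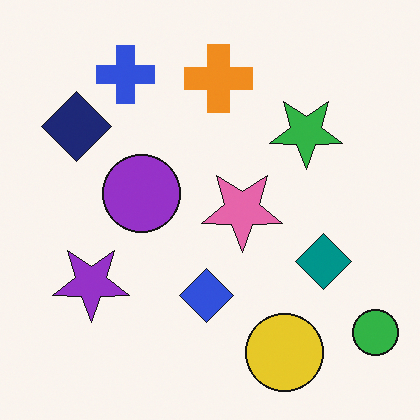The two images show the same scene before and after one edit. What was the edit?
It was flipped vertically (top ↔ bottom).

The yellow circle is in the top-right of the first image and the bottom-right of the second — shapes on opposite sides of the horizontal midline have swapped in a mirror flip.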